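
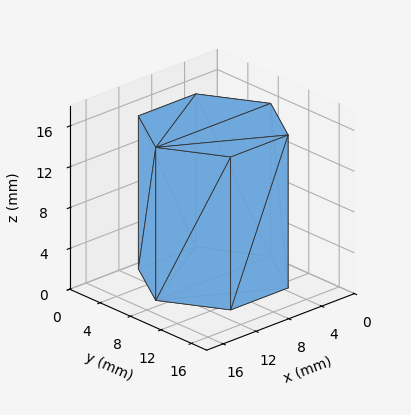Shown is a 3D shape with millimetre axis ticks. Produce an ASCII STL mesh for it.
Reading the render: the shape is a regular 6-sided prism (a cylinder approximated with 6 flat sides), circumscribed radius ≈ 7 mm, height ≈ 15 mm (dimensions read to the nearest mm from the axis ticks). For the STL, each face is triangulated and given an outward normal.

solid part
  facet normal 0.0000 0.0000 -1.0000
    outer loop
      vertex 3.50 13.06 0.00
      vertex 10.50 13.06 0.00
      vertex 14.00 7.00 0.00
    endloop
  endfacet
  facet normal 0.0000 0.0000 -1.0000
    outer loop
      vertex 0.00 7.00 0.00
      vertex 3.50 13.06 0.00
      vertex 14.00 7.00 0.00
    endloop
  endfacet
  facet normal 0.0000 0.0000 -1.0000
    outer loop
      vertex 3.50 0.94 0.00
      vertex 0.00 7.00 0.00
      vertex 14.00 7.00 0.00
    endloop
  endfacet
  facet normal 0.0000 0.0000 -1.0000
    outer loop
      vertex 10.50 0.94 0.00
      vertex 3.50 0.94 0.00
      vertex 14.00 7.00 0.00
    endloop
  endfacet
  facet normal 0.0000 0.0000 1.0000
    outer loop
      vertex 14.00 7.00 15.00
      vertex 10.50 13.06 15.00
      vertex 3.50 13.06 15.00
    endloop
  endfacet
  facet normal 0.0000 0.0000 1.0000
    outer loop
      vertex 14.00 7.00 15.00
      vertex 3.50 13.06 15.00
      vertex 0.00 7.00 15.00
    endloop
  endfacet
  facet normal 0.0000 0.0000 1.0000
    outer loop
      vertex 14.00 7.00 15.00
      vertex 0.00 7.00 15.00
      vertex 3.50 0.94 15.00
    endloop
  endfacet
  facet normal 0.0000 0.0000 1.0000
    outer loop
      vertex 14.00 7.00 15.00
      vertex 3.50 0.94 15.00
      vertex 10.50 0.94 15.00
    endloop
  endfacet
  facet normal 0.8659 0.5001 0.0000
    outer loop
      vertex 14.00 7.00 0.00
      vertex 10.50 13.06 0.00
      vertex 10.50 13.06 15.00
    endloop
  endfacet
  facet normal 0.8659 0.5001 0.0000
    outer loop
      vertex 14.00 7.00 0.00
      vertex 10.50 13.06 15.00
      vertex 14.00 7.00 15.00
    endloop
  endfacet
  facet normal 0.0000 1.0000 0.0000
    outer loop
      vertex 10.50 13.06 0.00
      vertex 3.50 13.06 0.00
      vertex 3.50 13.06 15.00
    endloop
  endfacet
  facet normal 0.0000 1.0000 0.0000
    outer loop
      vertex 10.50 13.06 0.00
      vertex 3.50 13.06 15.00
      vertex 10.50 13.06 15.00
    endloop
  endfacet
  facet normal -0.8659 0.5001 0.0000
    outer loop
      vertex 3.50 13.06 0.00
      vertex 0.00 7.00 0.00
      vertex 0.00 7.00 15.00
    endloop
  endfacet
  facet normal -0.8659 0.5001 0.0000
    outer loop
      vertex 3.50 13.06 0.00
      vertex 0.00 7.00 15.00
      vertex 3.50 13.06 15.00
    endloop
  endfacet
  facet normal -0.8659 -0.5001 0.0000
    outer loop
      vertex 0.00 7.00 0.00
      vertex 3.50 0.94 0.00
      vertex 3.50 0.94 15.00
    endloop
  endfacet
  facet normal -0.8659 -0.5001 0.0000
    outer loop
      vertex 0.00 7.00 0.00
      vertex 3.50 0.94 15.00
      vertex 0.00 7.00 15.00
    endloop
  endfacet
  facet normal 0.0000 -1.0000 0.0000
    outer loop
      vertex 3.50 0.94 0.00
      vertex 10.50 0.94 0.00
      vertex 10.50 0.94 15.00
    endloop
  endfacet
  facet normal 0.0000 -1.0000 0.0000
    outer loop
      vertex 3.50 0.94 0.00
      vertex 10.50 0.94 15.00
      vertex 3.50 0.94 15.00
    endloop
  endfacet
  facet normal 0.8659 -0.5001 0.0000
    outer loop
      vertex 10.50 0.94 0.00
      vertex 14.00 7.00 0.00
      vertex 14.00 7.00 15.00
    endloop
  endfacet
  facet normal 0.8659 -0.5001 0.0000
    outer loop
      vertex 10.50 0.94 0.00
      vertex 14.00 7.00 15.00
      vertex 10.50 0.94 15.00
    endloop
  endfacet
endsolid part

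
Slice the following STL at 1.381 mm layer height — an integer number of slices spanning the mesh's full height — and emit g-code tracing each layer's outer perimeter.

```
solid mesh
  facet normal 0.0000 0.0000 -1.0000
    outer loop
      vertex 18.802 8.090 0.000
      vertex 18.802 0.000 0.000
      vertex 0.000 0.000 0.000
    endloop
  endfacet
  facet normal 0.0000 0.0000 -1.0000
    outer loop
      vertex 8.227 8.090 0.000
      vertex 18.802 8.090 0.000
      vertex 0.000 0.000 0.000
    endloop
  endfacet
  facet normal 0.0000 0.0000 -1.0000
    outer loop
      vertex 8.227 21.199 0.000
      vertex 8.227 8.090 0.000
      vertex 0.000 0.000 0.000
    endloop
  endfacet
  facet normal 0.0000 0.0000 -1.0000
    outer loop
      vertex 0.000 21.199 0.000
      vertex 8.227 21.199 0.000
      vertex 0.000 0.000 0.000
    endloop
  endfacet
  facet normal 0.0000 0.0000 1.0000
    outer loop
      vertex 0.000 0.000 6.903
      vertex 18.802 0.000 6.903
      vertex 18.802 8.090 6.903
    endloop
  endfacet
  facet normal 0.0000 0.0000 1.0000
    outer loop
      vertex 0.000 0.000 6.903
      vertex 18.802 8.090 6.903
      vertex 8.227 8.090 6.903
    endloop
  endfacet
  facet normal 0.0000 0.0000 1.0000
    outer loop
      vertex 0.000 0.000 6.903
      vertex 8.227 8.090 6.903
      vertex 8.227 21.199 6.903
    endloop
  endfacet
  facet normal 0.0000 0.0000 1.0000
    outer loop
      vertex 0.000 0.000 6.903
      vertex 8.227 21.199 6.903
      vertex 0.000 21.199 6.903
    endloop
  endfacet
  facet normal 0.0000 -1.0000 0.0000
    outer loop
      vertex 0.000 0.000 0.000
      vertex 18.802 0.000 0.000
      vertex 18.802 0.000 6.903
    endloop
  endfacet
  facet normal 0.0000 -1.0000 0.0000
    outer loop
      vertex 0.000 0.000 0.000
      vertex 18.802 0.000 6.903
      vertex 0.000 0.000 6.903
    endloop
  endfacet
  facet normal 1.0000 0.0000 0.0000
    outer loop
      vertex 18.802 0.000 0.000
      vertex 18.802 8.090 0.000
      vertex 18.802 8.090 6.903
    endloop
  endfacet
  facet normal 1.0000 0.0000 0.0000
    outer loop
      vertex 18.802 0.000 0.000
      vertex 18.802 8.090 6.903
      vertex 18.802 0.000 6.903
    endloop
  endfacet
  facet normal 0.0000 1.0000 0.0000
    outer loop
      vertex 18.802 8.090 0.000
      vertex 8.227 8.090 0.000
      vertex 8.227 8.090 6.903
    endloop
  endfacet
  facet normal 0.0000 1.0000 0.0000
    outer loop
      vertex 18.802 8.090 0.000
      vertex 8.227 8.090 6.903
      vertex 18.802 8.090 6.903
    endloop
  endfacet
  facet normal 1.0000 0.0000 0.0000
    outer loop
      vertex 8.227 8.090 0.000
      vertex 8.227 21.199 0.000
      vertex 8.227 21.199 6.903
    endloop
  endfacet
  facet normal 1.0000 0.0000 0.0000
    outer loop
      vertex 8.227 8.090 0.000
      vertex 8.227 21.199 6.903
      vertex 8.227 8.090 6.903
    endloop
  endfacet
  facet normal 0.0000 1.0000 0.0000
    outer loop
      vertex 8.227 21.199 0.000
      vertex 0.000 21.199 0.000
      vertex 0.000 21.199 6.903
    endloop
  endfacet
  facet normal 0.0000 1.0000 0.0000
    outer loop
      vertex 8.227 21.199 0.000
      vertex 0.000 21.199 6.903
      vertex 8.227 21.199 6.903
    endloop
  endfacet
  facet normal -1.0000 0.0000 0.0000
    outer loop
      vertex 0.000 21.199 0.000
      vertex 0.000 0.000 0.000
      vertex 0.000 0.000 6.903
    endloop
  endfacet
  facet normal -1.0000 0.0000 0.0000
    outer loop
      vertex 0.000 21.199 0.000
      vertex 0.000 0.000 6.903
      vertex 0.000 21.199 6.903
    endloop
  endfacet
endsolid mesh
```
; perimeter-only toolpath
G21 ; units = mm
G90 ; absolute positioning
G28 ; home
; layer 1
G0 Z1.381
G0 X0.000 Y0.000
G1 X18.802 Y0.000
G1 X18.802 Y8.090
G1 X8.227 Y8.090
G1 X8.227 Y21.199
G1 X0.000 Y21.199
G1 X0.000 Y0.000
; layer 2
G0 Z2.761
G0 X0.000 Y0.000
G1 X18.802 Y0.000
G1 X18.802 Y8.090
G1 X8.227 Y8.090
G1 X8.227 Y21.199
G1 X0.000 Y21.199
G1 X0.000 Y0.000
; layer 3
G0 Z4.142
G0 X0.000 Y0.000
G1 X18.802 Y0.000
G1 X18.802 Y8.090
G1 X8.227 Y8.090
G1 X8.227 Y21.199
G1 X0.000 Y21.199
G1 X0.000 Y0.000
; layer 4
G0 Z5.522
G0 X0.000 Y0.000
G1 X18.802 Y0.000
G1 X18.802 Y8.090
G1 X8.227 Y8.090
G1 X8.227 Y21.199
G1 X0.000 Y21.199
G1 X0.000 Y0.000
; layer 5
G0 Z6.903
G0 X0.000 Y0.000
G1 X18.802 Y0.000
G1 X18.802 Y8.090
G1 X8.227 Y8.090
G1 X8.227 Y21.199
G1 X0.000 Y21.199
G1 X0.000 Y0.000
M2 ; end

The solid is an L-shaped prism: outer 18.8 × 21.2 mm, arm thicknesses ≈ 8.09 mm (horizontal) and 8.23 mm (vertical), extruded 6.9 mm in z. Slicing at Δz = 1.381 mm — 5 equal slices spanning the solid's height, so layer i sits at z = i·h/5 — gives 5 non-empty perimeters. Each is a 6-segment closed polygon; G0 lifts to the layer z and rapids to the start vertex, then G1 traces the edges.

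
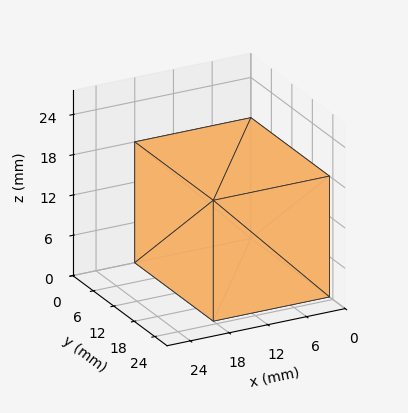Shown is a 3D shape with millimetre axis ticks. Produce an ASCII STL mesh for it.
Reading the render: the shape is a rectangular box, roughly 18 × 23 mm footprint and 18 mm tall (dimensions read to the nearest mm from the axis ticks). For the STL, each face is triangulated and given an outward normal.

solid part
  facet normal 0.0000 0.0000 -1.0000
    outer loop
      vertex 18.000 23.000 0.000
      vertex 18.000 0.000 0.000
      vertex 0.000 0.000 0.000
    endloop
  endfacet
  facet normal 0.0000 0.0000 -1.0000
    outer loop
      vertex 0.000 23.000 0.000
      vertex 18.000 23.000 0.000
      vertex 0.000 0.000 0.000
    endloop
  endfacet
  facet normal 0.0000 0.0000 1.0000
    outer loop
      vertex 0.000 0.000 18.000
      vertex 18.000 0.000 18.000
      vertex 18.000 23.000 18.000
    endloop
  endfacet
  facet normal 0.0000 0.0000 1.0000
    outer loop
      vertex 0.000 0.000 18.000
      vertex 18.000 23.000 18.000
      vertex 0.000 23.000 18.000
    endloop
  endfacet
  facet normal 0.0000 -1.0000 0.0000
    outer loop
      vertex 0.000 0.000 0.000
      vertex 18.000 0.000 0.000
      vertex 18.000 0.000 18.000
    endloop
  endfacet
  facet normal 0.0000 -1.0000 0.0000
    outer loop
      vertex 0.000 0.000 0.000
      vertex 18.000 0.000 18.000
      vertex 0.000 0.000 18.000
    endloop
  endfacet
  facet normal 0.0000 1.0000 0.0000
    outer loop
      vertex 18.000 23.000 18.000
      vertex 18.000 23.000 0.000
      vertex 0.000 23.000 0.000
    endloop
  endfacet
  facet normal 0.0000 1.0000 0.0000
    outer loop
      vertex 0.000 23.000 18.000
      vertex 18.000 23.000 18.000
      vertex 0.000 23.000 0.000
    endloop
  endfacet
  facet normal -1.0000 0.0000 0.0000
    outer loop
      vertex 0.000 23.000 18.000
      vertex 0.000 23.000 0.000
      vertex 0.000 0.000 0.000
    endloop
  endfacet
  facet normal -1.0000 0.0000 0.0000
    outer loop
      vertex 0.000 0.000 18.000
      vertex 0.000 23.000 18.000
      vertex 0.000 0.000 0.000
    endloop
  endfacet
  facet normal 1.0000 0.0000 0.0000
    outer loop
      vertex 18.000 0.000 0.000
      vertex 18.000 23.000 0.000
      vertex 18.000 23.000 18.000
    endloop
  endfacet
  facet normal 1.0000 0.0000 0.0000
    outer loop
      vertex 18.000 0.000 0.000
      vertex 18.000 23.000 18.000
      vertex 18.000 0.000 18.000
    endloop
  endfacet
endsolid part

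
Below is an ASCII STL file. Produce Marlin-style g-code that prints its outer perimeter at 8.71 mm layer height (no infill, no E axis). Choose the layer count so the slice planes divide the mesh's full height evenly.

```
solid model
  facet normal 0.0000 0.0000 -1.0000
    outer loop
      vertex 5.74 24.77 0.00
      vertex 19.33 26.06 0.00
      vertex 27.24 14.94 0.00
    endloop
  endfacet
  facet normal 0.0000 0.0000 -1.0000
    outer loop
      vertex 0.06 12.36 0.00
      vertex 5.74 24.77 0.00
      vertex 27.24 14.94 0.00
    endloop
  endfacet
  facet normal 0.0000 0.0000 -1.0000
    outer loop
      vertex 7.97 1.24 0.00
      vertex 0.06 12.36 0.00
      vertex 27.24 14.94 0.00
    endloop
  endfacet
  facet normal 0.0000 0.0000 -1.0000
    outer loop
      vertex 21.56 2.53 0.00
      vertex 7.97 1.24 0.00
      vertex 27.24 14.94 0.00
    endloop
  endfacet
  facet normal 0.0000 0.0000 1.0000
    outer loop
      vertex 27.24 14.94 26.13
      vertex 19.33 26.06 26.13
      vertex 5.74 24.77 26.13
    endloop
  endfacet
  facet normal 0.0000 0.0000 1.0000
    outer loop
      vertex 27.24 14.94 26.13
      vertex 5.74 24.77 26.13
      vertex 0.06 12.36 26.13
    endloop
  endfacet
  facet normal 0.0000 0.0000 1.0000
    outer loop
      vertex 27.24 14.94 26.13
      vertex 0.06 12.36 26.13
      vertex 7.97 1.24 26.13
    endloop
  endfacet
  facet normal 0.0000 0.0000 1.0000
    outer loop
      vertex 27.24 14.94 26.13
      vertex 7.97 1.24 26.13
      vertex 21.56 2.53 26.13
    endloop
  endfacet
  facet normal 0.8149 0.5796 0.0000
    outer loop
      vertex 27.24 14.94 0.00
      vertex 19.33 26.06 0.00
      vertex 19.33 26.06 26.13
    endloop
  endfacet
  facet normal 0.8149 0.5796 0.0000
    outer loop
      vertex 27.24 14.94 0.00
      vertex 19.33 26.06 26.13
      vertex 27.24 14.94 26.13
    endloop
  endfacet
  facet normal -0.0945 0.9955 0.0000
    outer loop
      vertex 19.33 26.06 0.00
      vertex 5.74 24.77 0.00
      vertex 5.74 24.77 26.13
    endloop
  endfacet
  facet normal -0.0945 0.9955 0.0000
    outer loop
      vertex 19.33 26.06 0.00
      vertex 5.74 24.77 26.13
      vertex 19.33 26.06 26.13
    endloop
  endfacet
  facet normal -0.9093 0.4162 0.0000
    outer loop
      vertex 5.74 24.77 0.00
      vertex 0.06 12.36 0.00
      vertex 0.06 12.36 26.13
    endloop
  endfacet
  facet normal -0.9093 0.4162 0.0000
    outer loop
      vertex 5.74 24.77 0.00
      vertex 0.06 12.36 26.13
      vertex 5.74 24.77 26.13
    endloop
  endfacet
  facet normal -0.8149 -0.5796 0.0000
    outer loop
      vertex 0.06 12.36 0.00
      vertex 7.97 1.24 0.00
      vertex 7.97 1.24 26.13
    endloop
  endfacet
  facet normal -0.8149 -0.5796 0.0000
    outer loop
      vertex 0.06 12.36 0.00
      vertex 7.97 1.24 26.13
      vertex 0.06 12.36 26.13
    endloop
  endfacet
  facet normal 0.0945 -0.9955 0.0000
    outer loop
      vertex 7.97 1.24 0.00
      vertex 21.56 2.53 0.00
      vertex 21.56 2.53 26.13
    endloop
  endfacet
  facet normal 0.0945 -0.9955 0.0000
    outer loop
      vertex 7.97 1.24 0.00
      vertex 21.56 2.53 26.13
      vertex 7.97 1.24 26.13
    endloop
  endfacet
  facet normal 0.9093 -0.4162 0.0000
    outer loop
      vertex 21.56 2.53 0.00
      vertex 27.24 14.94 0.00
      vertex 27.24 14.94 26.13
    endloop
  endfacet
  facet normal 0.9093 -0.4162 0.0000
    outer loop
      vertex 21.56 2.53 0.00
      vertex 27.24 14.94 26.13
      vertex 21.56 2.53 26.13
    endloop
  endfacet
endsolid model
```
; perimeter-only toolpath
G21 ; units = mm
G90 ; absolute positioning
G28 ; home
; layer 1
G0 Z8.71
G0 X27.24 Y14.94
G1 X19.33 Y26.06
G1 X5.74 Y24.77
G1 X0.06 Y12.36
G1 X7.97 Y1.24
G1 X21.56 Y2.53
G1 X27.24 Y14.94
; layer 2
G0 Z17.42
G0 X27.24 Y14.94
G1 X19.33 Y26.06
G1 X5.74 Y24.77
G1 X0.06 Y12.36
G1 X7.97 Y1.24
G1 X21.56 Y2.53
G1 X27.24 Y14.94
; layer 3
G0 Z26.13
G0 X27.24 Y14.94
G1 X19.33 Y26.06
G1 X5.74 Y24.77
G1 X0.06 Y12.36
G1 X7.97 Y1.24
G1 X21.56 Y2.53
G1 X27.24 Y14.94
M2 ; end

The solid is a regular 6-sided prism (a cylinder approximated with 6 flat sides), circumscribed radius ≈ 13.7 mm, height ≈ 26.1 mm. Slicing at Δz = 8.71 mm — 3 equal slices spanning the solid's height, so layer i sits at z = i·h/3 — gives 3 non-empty perimeters. Each is a 6-segment closed polygon; G0 lifts to the layer z and rapids to the start vertex, then G1 traces the edges.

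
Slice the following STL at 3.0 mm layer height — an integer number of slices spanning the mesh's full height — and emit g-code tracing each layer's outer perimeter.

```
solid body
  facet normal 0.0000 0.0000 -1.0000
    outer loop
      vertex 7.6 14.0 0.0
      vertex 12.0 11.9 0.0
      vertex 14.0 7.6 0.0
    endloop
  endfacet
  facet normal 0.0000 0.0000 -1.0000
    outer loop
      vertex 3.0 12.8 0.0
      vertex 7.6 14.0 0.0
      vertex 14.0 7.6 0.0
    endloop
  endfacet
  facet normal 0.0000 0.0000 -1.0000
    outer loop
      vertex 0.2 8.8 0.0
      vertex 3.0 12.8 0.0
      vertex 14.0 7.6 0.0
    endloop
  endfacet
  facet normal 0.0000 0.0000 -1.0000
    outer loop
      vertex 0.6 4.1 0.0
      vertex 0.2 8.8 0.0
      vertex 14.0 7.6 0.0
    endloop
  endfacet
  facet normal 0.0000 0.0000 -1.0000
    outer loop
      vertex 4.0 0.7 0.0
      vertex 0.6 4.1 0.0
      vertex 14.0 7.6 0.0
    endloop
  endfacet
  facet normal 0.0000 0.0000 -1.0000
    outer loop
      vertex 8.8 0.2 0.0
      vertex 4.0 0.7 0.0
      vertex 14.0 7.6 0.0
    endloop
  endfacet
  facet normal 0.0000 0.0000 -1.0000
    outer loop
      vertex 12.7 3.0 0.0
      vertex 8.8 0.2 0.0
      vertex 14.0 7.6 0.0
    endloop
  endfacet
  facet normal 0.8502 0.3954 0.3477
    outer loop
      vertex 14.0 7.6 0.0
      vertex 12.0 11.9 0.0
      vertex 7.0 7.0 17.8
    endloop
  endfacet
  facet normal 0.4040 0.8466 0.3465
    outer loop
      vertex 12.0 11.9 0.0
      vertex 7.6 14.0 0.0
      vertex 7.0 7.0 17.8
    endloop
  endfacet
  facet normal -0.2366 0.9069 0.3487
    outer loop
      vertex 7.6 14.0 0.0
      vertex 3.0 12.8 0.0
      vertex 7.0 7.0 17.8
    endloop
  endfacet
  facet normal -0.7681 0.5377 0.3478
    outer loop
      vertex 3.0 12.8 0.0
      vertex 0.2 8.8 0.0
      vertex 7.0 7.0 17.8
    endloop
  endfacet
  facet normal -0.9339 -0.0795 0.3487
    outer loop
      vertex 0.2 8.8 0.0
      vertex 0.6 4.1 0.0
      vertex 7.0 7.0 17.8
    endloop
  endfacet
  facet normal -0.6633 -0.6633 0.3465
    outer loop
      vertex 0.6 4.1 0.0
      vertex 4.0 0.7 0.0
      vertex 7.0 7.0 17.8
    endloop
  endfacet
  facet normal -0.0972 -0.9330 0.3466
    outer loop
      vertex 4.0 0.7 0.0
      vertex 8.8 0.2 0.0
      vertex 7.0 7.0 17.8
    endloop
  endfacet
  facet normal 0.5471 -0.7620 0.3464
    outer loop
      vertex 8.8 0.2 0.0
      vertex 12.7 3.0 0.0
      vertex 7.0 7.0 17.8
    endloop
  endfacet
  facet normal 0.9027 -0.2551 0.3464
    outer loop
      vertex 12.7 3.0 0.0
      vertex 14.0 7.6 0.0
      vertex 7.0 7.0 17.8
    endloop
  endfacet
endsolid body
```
; perimeter-only toolpath
G21 ; units = mm
G90 ; absolute positioning
G28 ; home
; layer 1
G0 Z3.0
G0 X12.8 Y7.5
G1 X11.2 Y11.1
G1 X7.5 Y12.8
G1 X3.7 Y11.8
G1 X1.3 Y8.5
G1 X1.7 Y4.6
G1 X4.5 Y1.8
G1 X8.5 Y1.3
G1 X11.8 Y3.7
G1 X12.8 Y7.5
; layer 2
G0 Z5.9
G0 X11.7 Y7.4
G1 X10.3 Y10.3
G1 X7.4 Y11.7
G1 X4.3 Y10.9
G1 X2.5 Y8.2
G1 X2.7 Y5.1
G1 X5.0 Y2.8
G1 X8.2 Y2.5
G1 X10.8 Y4.3
G1 X11.7 Y7.4
; layer 3
G0 Z8.9
G0 X10.5 Y7.3
G1 X9.5 Y9.4
G1 X7.3 Y10.5
G1 X5.0 Y9.9
G1 X3.6 Y7.9
G1 X3.8 Y5.5
G1 X5.5 Y3.9
G1 X7.9 Y3.6
G1 X9.8 Y5.0
G1 X10.5 Y7.3
; layer 4
G0 Z11.9
G0 X9.3 Y7.2
G1 X8.7 Y8.6
G1 X7.2 Y9.3
G1 X5.7 Y8.9
G1 X4.7 Y7.6
G1 X4.9 Y6.0
G1 X6.0 Y4.9
G1 X7.6 Y4.7
G1 X8.9 Y5.7
G1 X9.3 Y7.2
; layer 5
G0 Z14.8
G0 X8.2 Y7.1
G1 X7.8 Y7.8
G1 X7.1 Y8.2
G1 X6.3 Y8.0
G1 X5.9 Y7.3
G1 X5.9 Y6.5
G1 X6.5 Y6.0
G1 X7.3 Y5.9
G1 X8.0 Y6.3
G1 X8.2 Y7.1
M2 ; end

The solid is a regular 9-sided pyramid, base circumscribed radius ≈ 7 mm, apex at z ≈ 17.8 mm. Slicing at Δz = 3.0 mm — 6 equal slices spanning the solid's height, so layer i sits at z = i·h/6 — gives 5 non-empty perimeters. Each is a 9-segment closed polygon; G0 lifts to the layer z and rapids to the start vertex, then G1 traces the edges. The cross-section shrinks linearly with z (the slice at the apex is degenerate and omitted).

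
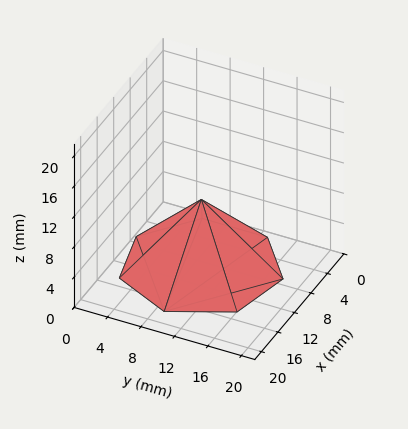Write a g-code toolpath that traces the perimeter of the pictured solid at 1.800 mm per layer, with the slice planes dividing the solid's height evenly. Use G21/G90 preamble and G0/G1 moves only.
Reading the render: the shape is a regular 7-sided pyramid, base circumscribed radius ≈ 9 mm, apex at z ≈ 9 mm (dimensions read to the nearest mm from the axis ticks). For the g-code, the solid's height is divided into equal slices at the stated Δz and each level perimeter traced with G1 moves after a G0 lift.

; perimeter-only toolpath
G21 ; units = mm
G90 ; absolute positioning
G28 ; home
; layer 1
G0 Z1.800
G0 X16.200 Y9.000
G1 X13.489 Y14.629
G1 X7.398 Y16.019
G1 X2.513 Y12.124
G1 X2.513 Y5.876
G1 X7.398 Y1.981
G1 X13.489 Y3.371
G1 X16.200 Y9.000
; layer 2
G0 Z3.600
G0 X14.400 Y9.000
G1 X12.367 Y13.222
G1 X7.798 Y14.264
G1 X4.135 Y11.343
G1 X4.135 Y6.657
G1 X7.798 Y3.736
G1 X12.367 Y4.778
G1 X14.400 Y9.000
; layer 3
G0 Z5.400
G0 X12.600 Y9.000
G1 X11.244 Y11.814
G1 X8.199 Y12.510
G1 X5.756 Y10.562
G1 X5.756 Y7.438
G1 X8.199 Y5.490
G1 X11.244 Y6.186
G1 X12.600 Y9.000
; layer 4
G0 Z7.200
G0 X10.800 Y9.000
G1 X10.122 Y10.407
G1 X8.599 Y10.755
G1 X7.378 Y9.781
G1 X7.378 Y8.219
G1 X8.599 Y7.245
G1 X10.122 Y7.593
G1 X10.800 Y9.000
M2 ; end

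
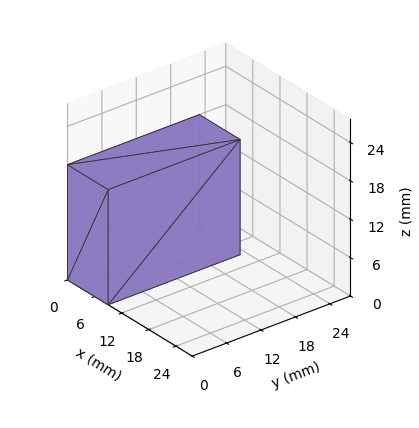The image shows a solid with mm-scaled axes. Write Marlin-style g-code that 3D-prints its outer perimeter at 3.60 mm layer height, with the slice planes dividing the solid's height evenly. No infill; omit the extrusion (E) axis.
Reading the render: the shape is a rectangular box, roughly 9 × 23 mm footprint and 18 mm tall (dimensions read to the nearest mm from the axis ticks). For the g-code, the solid's height is divided into equal slices at the stated Δz and each level perimeter traced with G1 moves after a G0 lift.

; perimeter-only toolpath
G21 ; units = mm
G90 ; absolute positioning
G28 ; home
; layer 1
G0 Z3.60
G0 X0.00 Y0.00
G1 X9.00 Y0.00
G1 X9.00 Y23.00
G1 X0.00 Y23.00
G1 X0.00 Y0.00
; layer 2
G0 Z7.20
G0 X0.00 Y0.00
G1 X9.00 Y0.00
G1 X9.00 Y23.00
G1 X0.00 Y23.00
G1 X0.00 Y0.00
; layer 3
G0 Z10.80
G0 X0.00 Y0.00
G1 X9.00 Y0.00
G1 X9.00 Y23.00
G1 X0.00 Y23.00
G1 X0.00 Y0.00
; layer 4
G0 Z14.40
G0 X0.00 Y0.00
G1 X9.00 Y0.00
G1 X9.00 Y23.00
G1 X0.00 Y23.00
G1 X0.00 Y0.00
; layer 5
G0 Z18.00
G0 X0.00 Y0.00
G1 X9.00 Y0.00
G1 X9.00 Y23.00
G1 X0.00 Y23.00
G1 X0.00 Y0.00
M2 ; end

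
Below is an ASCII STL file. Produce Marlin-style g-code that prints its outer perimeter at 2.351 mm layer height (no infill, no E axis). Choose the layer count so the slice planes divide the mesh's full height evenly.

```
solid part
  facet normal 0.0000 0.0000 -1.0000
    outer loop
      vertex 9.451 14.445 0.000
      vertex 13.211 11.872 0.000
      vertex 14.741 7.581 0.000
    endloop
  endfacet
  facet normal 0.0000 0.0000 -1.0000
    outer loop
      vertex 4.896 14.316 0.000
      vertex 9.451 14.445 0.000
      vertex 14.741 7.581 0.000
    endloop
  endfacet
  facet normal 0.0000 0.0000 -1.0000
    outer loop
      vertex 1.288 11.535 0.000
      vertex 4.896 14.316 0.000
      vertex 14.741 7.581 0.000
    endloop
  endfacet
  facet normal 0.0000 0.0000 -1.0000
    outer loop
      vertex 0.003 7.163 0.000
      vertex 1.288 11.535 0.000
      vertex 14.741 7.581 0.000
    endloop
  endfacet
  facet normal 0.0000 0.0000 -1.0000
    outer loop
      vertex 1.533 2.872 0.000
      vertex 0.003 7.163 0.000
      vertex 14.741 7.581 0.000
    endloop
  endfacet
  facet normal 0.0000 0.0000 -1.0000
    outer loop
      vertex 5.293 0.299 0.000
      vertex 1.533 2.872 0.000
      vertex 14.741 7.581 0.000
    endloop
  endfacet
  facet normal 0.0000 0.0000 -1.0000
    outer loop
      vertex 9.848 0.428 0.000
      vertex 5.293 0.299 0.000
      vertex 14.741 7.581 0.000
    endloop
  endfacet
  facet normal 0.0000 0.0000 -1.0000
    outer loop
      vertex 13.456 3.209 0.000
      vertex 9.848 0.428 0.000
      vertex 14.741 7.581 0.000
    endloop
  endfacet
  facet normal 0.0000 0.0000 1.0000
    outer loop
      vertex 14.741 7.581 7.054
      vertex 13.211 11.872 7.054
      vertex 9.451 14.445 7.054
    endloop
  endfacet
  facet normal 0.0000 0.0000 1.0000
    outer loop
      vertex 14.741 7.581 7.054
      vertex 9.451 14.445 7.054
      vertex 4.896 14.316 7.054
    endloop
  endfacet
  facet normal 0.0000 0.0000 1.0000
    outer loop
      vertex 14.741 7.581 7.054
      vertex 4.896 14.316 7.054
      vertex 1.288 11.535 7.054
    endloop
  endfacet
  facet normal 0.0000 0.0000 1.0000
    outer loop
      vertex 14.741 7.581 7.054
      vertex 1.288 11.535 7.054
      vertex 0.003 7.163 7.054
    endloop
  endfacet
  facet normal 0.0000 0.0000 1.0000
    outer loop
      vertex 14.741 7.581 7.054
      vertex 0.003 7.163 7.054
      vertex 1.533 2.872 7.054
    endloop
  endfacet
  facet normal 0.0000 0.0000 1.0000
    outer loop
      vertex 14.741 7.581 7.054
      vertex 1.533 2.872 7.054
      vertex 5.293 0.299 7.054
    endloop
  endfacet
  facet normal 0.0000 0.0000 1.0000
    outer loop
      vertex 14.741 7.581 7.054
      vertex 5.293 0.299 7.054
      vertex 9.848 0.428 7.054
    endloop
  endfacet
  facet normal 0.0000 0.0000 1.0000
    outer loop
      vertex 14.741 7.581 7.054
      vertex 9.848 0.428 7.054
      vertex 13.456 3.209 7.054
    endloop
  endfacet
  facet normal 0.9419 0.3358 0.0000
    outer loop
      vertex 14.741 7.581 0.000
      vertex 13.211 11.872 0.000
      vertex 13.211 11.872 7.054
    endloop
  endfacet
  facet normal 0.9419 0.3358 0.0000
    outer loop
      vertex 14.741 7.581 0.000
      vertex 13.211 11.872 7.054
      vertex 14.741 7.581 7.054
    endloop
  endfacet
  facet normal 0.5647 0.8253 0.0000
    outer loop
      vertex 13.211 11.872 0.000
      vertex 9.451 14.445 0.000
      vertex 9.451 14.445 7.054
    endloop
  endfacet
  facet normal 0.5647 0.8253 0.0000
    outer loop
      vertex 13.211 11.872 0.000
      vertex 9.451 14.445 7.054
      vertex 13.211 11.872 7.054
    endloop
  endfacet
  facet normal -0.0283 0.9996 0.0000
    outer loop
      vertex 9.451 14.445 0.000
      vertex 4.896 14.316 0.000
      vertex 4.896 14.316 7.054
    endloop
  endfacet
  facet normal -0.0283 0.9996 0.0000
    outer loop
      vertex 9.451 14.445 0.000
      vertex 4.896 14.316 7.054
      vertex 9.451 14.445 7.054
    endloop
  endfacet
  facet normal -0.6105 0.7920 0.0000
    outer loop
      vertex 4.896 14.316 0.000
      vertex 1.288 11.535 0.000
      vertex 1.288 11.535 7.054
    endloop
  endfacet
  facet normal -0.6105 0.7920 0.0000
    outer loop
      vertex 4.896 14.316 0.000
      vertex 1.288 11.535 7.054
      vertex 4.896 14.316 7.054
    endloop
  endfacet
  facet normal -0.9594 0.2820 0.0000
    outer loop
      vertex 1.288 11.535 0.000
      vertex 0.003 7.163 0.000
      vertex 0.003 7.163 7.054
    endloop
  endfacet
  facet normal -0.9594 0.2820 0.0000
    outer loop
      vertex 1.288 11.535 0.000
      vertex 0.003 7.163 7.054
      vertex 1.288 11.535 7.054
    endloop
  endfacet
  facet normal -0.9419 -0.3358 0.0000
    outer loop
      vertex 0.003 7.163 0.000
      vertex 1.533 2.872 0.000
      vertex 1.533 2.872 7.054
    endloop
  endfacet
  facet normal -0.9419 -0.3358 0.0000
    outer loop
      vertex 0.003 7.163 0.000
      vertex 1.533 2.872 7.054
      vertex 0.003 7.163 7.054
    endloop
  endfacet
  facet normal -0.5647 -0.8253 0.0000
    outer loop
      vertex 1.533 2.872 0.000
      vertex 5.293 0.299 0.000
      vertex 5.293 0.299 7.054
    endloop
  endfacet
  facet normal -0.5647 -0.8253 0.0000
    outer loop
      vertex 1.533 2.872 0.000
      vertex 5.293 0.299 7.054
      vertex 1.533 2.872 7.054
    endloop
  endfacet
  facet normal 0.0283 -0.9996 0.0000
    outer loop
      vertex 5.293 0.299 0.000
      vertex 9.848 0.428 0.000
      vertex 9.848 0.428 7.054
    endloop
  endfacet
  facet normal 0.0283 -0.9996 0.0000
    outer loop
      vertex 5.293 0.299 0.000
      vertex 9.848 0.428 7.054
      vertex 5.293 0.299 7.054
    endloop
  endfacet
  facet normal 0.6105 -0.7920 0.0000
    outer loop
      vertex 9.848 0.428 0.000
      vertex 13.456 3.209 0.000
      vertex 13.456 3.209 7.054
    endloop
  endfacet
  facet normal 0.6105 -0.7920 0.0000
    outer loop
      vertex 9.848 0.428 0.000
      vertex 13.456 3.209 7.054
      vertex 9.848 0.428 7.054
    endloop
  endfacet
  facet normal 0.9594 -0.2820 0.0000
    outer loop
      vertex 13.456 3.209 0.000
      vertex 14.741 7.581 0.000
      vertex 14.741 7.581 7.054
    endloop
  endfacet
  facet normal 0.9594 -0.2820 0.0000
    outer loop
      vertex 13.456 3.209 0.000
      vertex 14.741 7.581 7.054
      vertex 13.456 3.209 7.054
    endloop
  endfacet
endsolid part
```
; perimeter-only toolpath
G21 ; units = mm
G90 ; absolute positioning
G28 ; home
; layer 1
G0 Z2.351
G0 X14.741 Y7.581
G1 X13.211 Y11.872
G1 X9.451 Y14.445
G1 X4.896 Y14.316
G1 X1.288 Y11.535
G1 X0.003 Y7.163
G1 X1.533 Y2.872
G1 X5.293 Y0.299
G1 X9.848 Y0.428
G1 X13.456 Y3.209
G1 X14.741 Y7.581
; layer 2
G0 Z4.703
G0 X14.741 Y7.581
G1 X13.211 Y11.872
G1 X9.451 Y14.445
G1 X4.896 Y14.316
G1 X1.288 Y11.535
G1 X0.003 Y7.163
G1 X1.533 Y2.872
G1 X5.293 Y0.299
G1 X9.848 Y0.428
G1 X13.456 Y3.209
G1 X14.741 Y7.581
; layer 3
G0 Z7.054
G0 X14.741 Y7.581
G1 X13.211 Y11.872
G1 X9.451 Y14.445
G1 X4.896 Y14.316
G1 X1.288 Y11.535
G1 X0.003 Y7.163
G1 X1.533 Y2.872
G1 X5.293 Y0.299
G1 X9.848 Y0.428
G1 X13.456 Y3.209
G1 X14.741 Y7.581
M2 ; end

The solid is a regular 10-sided prism (a cylinder approximated with 10 flat sides), circumscribed radius ≈ 7.37 mm, height ≈ 7.05 mm. Slicing at Δz = 2.351 mm — 3 equal slices spanning the solid's height, so layer i sits at z = i·h/3 — gives 3 non-empty perimeters. Each is a 10-segment closed polygon; G0 lifts to the layer z and rapids to the start vertex, then G1 traces the edges.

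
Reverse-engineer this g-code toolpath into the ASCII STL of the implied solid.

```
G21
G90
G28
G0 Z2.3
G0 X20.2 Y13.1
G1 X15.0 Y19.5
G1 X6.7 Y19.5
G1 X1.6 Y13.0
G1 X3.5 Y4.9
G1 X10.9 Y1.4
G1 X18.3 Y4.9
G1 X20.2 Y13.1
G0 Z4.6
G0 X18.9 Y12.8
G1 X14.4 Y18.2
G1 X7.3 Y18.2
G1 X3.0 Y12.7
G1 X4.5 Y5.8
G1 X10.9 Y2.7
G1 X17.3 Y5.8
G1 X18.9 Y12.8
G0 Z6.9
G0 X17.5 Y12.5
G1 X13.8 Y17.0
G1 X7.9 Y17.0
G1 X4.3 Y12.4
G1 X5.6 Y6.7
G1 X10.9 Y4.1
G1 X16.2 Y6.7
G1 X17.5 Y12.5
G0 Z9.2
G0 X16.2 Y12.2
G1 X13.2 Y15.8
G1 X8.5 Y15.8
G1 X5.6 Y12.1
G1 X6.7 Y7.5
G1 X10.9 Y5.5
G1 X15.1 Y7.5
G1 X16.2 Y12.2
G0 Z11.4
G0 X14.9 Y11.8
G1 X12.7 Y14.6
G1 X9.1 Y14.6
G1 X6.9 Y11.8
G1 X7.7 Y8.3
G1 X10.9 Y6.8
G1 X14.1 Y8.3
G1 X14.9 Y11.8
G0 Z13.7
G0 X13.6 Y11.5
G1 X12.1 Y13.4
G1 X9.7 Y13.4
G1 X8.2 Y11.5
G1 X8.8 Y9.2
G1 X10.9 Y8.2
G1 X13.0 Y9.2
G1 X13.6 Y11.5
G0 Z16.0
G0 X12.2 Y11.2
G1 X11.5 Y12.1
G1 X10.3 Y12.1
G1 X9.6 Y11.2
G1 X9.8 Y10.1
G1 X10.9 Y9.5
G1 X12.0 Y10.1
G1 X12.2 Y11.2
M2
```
solid part
  facet normal 0.0000 0.0000 -1.0000
    outer loop
      vertex 6.1 20.7 0.0
      vertex 15.6 20.7 0.0
      vertex 21.5 13.4 0.0
    endloop
  endfacet
  facet normal 0.0000 0.0000 -1.0000
    outer loop
      vertex 0.3 13.3 0.0
      vertex 6.1 20.7 0.0
      vertex 21.5 13.4 0.0
    endloop
  endfacet
  facet normal 0.0000 0.0000 -1.0000
    outer loop
      vertex 2.4 4.1 0.0
      vertex 0.3 13.3 0.0
      vertex 21.5 13.4 0.0
    endloop
  endfacet
  facet normal 0.0000 0.0000 -1.0000
    outer loop
      vertex 10.9 0.0 0.0
      vertex 2.4 4.1 0.0
      vertex 21.5 13.4 0.0
    endloop
  endfacet
  facet normal 0.0000 0.0000 -1.0000
    outer loop
      vertex 19.4 4.1 0.0
      vertex 10.9 0.0 0.0
      vertex 21.5 13.4 0.0
    endloop
  endfacet
  facet normal 0.6854 0.5539 0.4727
    outer loop
      vertex 21.5 13.4 0.0
      vertex 15.6 20.7 0.0
      vertex 10.9 10.9 18.3
    endloop
  endfacet
  facet normal 0.0000 0.8816 0.4721
    outer loop
      vertex 15.6 20.7 0.0
      vertex 6.1 20.7 0.0
      vertex 10.9 10.9 18.3
    endloop
  endfacet
  facet normal -0.6935 0.5435 0.4730
    outer loop
      vertex 6.1 20.7 0.0
      vertex 0.3 13.3 0.0
      vertex 10.9 10.9 18.3
    endloop
  endfacet
  facet normal -0.8594 -0.1962 0.4721
    outer loop
      vertex 0.3 13.3 0.0
      vertex 2.4 4.1 0.0
      vertex 10.9 10.9 18.3
    endloop
  endfacet
  facet normal -0.3828 -0.7937 0.4727
    outer loop
      vertex 2.4 4.1 0.0
      vertex 10.9 0.0 0.0
      vertex 10.9 10.9 18.3
    endloop
  endfacet
  facet normal 0.3828 -0.7937 0.4727
    outer loop
      vertex 10.9 0.0 0.0
      vertex 19.4 4.1 0.0
      vertex 10.9 10.9 18.3
    endloop
  endfacet
  facet normal 0.8601 -0.1942 0.4717
    outer loop
      vertex 19.4 4.1 0.0
      vertex 21.5 13.4 0.0
      vertex 10.9 10.9 18.3
    endloop
  endfacet
endsolid part

The G0 Z moves step by Δz≈2.3 mm. The G1 loops shrink linearly with z, so the solid tapers from its base footprint up to z≈18.3. Closing with a flat bottom cap and the tapered top and triangulating gives 12 facets — a regular 7-sided pyramid, base circumscribed radius ≈ 10.9 mm, apex at z ≈ 18.3 mm.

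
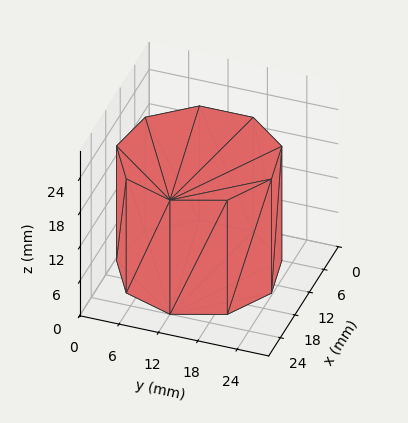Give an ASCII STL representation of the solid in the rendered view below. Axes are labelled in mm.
Reading the render: the shape is a regular 9-sided prism (a cylinder approximated with 9 flat sides), circumscribed radius ≈ 12 mm, height ≈ 20 mm (dimensions read to the nearest mm from the axis ticks). For the STL, each face is triangulated and given an outward normal.

solid part
  facet normal 0.0000 0.0000 -1.0000
    outer loop
      vertex 14.1 23.8 0.0
      vertex 21.2 19.7 0.0
      vertex 24.0 12.0 0.0
    endloop
  endfacet
  facet normal 0.0000 0.0000 -1.0000
    outer loop
      vertex 6.0 22.4 0.0
      vertex 14.1 23.8 0.0
      vertex 24.0 12.0 0.0
    endloop
  endfacet
  facet normal 0.0000 0.0000 -1.0000
    outer loop
      vertex 0.7 16.1 0.0
      vertex 6.0 22.4 0.0
      vertex 24.0 12.0 0.0
    endloop
  endfacet
  facet normal 0.0000 0.0000 -1.0000
    outer loop
      vertex 0.7 7.9 0.0
      vertex 0.7 16.1 0.0
      vertex 24.0 12.0 0.0
    endloop
  endfacet
  facet normal 0.0000 0.0000 -1.0000
    outer loop
      vertex 6.0 1.6 0.0
      vertex 0.7 7.9 0.0
      vertex 24.0 12.0 0.0
    endloop
  endfacet
  facet normal 0.0000 0.0000 -1.0000
    outer loop
      vertex 14.1 0.2 0.0
      vertex 6.0 1.6 0.0
      vertex 24.0 12.0 0.0
    endloop
  endfacet
  facet normal 0.0000 0.0000 -1.0000
    outer loop
      vertex 21.2 4.3 0.0
      vertex 14.1 0.2 0.0
      vertex 24.0 12.0 0.0
    endloop
  endfacet
  facet normal 0.0000 0.0000 1.0000
    outer loop
      vertex 24.0 12.0 20.0
      vertex 21.2 19.7 20.0
      vertex 14.1 23.8 20.0
    endloop
  endfacet
  facet normal 0.0000 0.0000 1.0000
    outer loop
      vertex 24.0 12.0 20.0
      vertex 14.1 23.8 20.0
      vertex 6.0 22.4 20.0
    endloop
  endfacet
  facet normal 0.0000 0.0000 1.0000
    outer loop
      vertex 24.0 12.0 20.0
      vertex 6.0 22.4 20.0
      vertex 0.7 16.1 20.0
    endloop
  endfacet
  facet normal 0.0000 0.0000 1.0000
    outer loop
      vertex 24.0 12.0 20.0
      vertex 0.7 16.1 20.0
      vertex 0.7 7.9 20.0
    endloop
  endfacet
  facet normal 0.0000 0.0000 1.0000
    outer loop
      vertex 24.0 12.0 20.0
      vertex 0.7 7.9 20.0
      vertex 6.0 1.6 20.0
    endloop
  endfacet
  facet normal 0.0000 0.0000 1.0000
    outer loop
      vertex 24.0 12.0 20.0
      vertex 6.0 1.6 20.0
      vertex 14.1 0.2 20.0
    endloop
  endfacet
  facet normal 0.0000 0.0000 1.0000
    outer loop
      vertex 24.0 12.0 20.0
      vertex 14.1 0.2 20.0
      vertex 21.2 4.3 20.0
    endloop
  endfacet
  facet normal 0.9398 0.3417 0.0000
    outer loop
      vertex 24.0 12.0 0.0
      vertex 21.2 19.7 0.0
      vertex 21.2 19.7 20.0
    endloop
  endfacet
  facet normal 0.9398 0.3417 0.0000
    outer loop
      vertex 24.0 12.0 0.0
      vertex 21.2 19.7 20.0
      vertex 24.0 12.0 20.0
    endloop
  endfacet
  facet normal 0.5001 0.8660 0.0000
    outer loop
      vertex 21.2 19.7 0.0
      vertex 14.1 23.8 0.0
      vertex 14.1 23.8 20.0
    endloop
  endfacet
  facet normal 0.5001 0.8660 0.0000
    outer loop
      vertex 21.2 19.7 0.0
      vertex 14.1 23.8 20.0
      vertex 21.2 19.7 20.0
    endloop
  endfacet
  facet normal -0.1703 0.9854 0.0000
    outer loop
      vertex 14.1 23.8 0.0
      vertex 6.0 22.4 0.0
      vertex 6.0 22.4 20.0
    endloop
  endfacet
  facet normal -0.1703 0.9854 0.0000
    outer loop
      vertex 14.1 23.8 0.0
      vertex 6.0 22.4 20.0
      vertex 14.1 23.8 20.0
    endloop
  endfacet
  facet normal -0.7652 0.6438 0.0000
    outer loop
      vertex 6.0 22.4 0.0
      vertex 0.7 16.1 0.0
      vertex 0.7 16.1 20.0
    endloop
  endfacet
  facet normal -0.7652 0.6438 0.0000
    outer loop
      vertex 6.0 22.4 0.0
      vertex 0.7 16.1 20.0
      vertex 6.0 22.4 20.0
    endloop
  endfacet
  facet normal -1.0000 0.0000 0.0000
    outer loop
      vertex 0.7 16.1 0.0
      vertex 0.7 7.9 0.0
      vertex 0.7 7.9 20.0
    endloop
  endfacet
  facet normal -1.0000 0.0000 0.0000
    outer loop
      vertex 0.7 16.1 0.0
      vertex 0.7 7.9 20.0
      vertex 0.7 16.1 20.0
    endloop
  endfacet
  facet normal -0.7652 -0.6438 0.0000
    outer loop
      vertex 0.7 7.9 0.0
      vertex 6.0 1.6 0.0
      vertex 6.0 1.6 20.0
    endloop
  endfacet
  facet normal -0.7652 -0.6438 0.0000
    outer loop
      vertex 0.7 7.9 0.0
      vertex 6.0 1.6 20.0
      vertex 0.7 7.9 20.0
    endloop
  endfacet
  facet normal -0.1703 -0.9854 0.0000
    outer loop
      vertex 6.0 1.6 0.0
      vertex 14.1 0.2 0.0
      vertex 14.1 0.2 20.0
    endloop
  endfacet
  facet normal -0.1703 -0.9854 0.0000
    outer loop
      vertex 6.0 1.6 0.0
      vertex 14.1 0.2 20.0
      vertex 6.0 1.6 20.0
    endloop
  endfacet
  facet normal 0.5001 -0.8660 0.0000
    outer loop
      vertex 14.1 0.2 0.0
      vertex 21.2 4.3 0.0
      vertex 21.2 4.3 20.0
    endloop
  endfacet
  facet normal 0.5001 -0.8660 0.0000
    outer loop
      vertex 14.1 0.2 0.0
      vertex 21.2 4.3 20.0
      vertex 14.1 0.2 20.0
    endloop
  endfacet
  facet normal 0.9398 -0.3417 0.0000
    outer loop
      vertex 21.2 4.3 0.0
      vertex 24.0 12.0 0.0
      vertex 24.0 12.0 20.0
    endloop
  endfacet
  facet normal 0.9398 -0.3417 0.0000
    outer loop
      vertex 21.2 4.3 0.0
      vertex 24.0 12.0 20.0
      vertex 21.2 4.3 20.0
    endloop
  endfacet
endsolid part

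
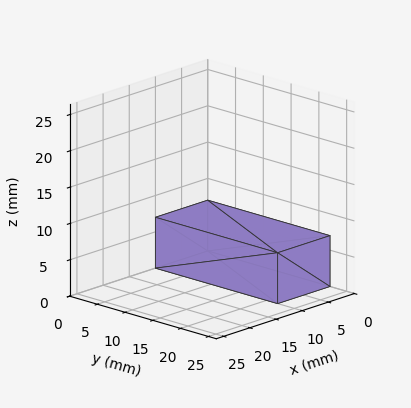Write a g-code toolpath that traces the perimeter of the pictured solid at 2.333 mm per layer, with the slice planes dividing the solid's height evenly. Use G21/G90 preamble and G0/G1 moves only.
Reading the render: the shape is a rectangular box, roughly 10 × 22 mm footprint and 7 mm tall (dimensions read to the nearest mm from the axis ticks). For the g-code, the solid's height is divided into equal slices at the stated Δz and each level perimeter traced with G1 moves after a G0 lift.

; perimeter-only toolpath
G21 ; units = mm
G90 ; absolute positioning
G28 ; home
; layer 1
G0 Z2.333
G0 X0.000 Y0.000
G1 X10.000 Y0.000
G1 X10.000 Y22.000
G1 X0.000 Y22.000
G1 X0.000 Y0.000
; layer 2
G0 Z4.667
G0 X0.000 Y0.000
G1 X10.000 Y0.000
G1 X10.000 Y22.000
G1 X0.000 Y22.000
G1 X0.000 Y0.000
; layer 3
G0 Z7.000
G0 X0.000 Y0.000
G1 X10.000 Y0.000
G1 X10.000 Y22.000
G1 X0.000 Y22.000
G1 X0.000 Y0.000
M2 ; end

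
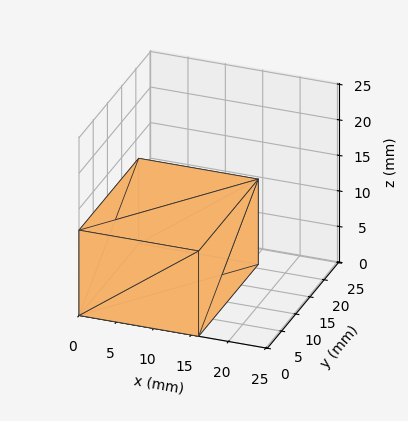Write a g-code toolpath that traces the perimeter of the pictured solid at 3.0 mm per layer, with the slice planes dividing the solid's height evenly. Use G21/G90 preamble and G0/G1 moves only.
Reading the render: the shape is a rectangular box, roughly 16 × 21 mm footprint and 12 mm tall (dimensions read to the nearest mm from the axis ticks). For the g-code, the solid's height is divided into equal slices at the stated Δz and each level perimeter traced with G1 moves after a G0 lift.

; perimeter-only toolpath
G21 ; units = mm
G90 ; absolute positioning
G28 ; home
; layer 1
G0 Z3.0
G0 X0.0 Y0.0
G1 X16.0 Y0.0
G1 X16.0 Y21.0
G1 X0.0 Y21.0
G1 X0.0 Y0.0
; layer 2
G0 Z6.0
G0 X0.0 Y0.0
G1 X16.0 Y0.0
G1 X16.0 Y21.0
G1 X0.0 Y21.0
G1 X0.0 Y0.0
; layer 3
G0 Z9.0
G0 X0.0 Y0.0
G1 X16.0 Y0.0
G1 X16.0 Y21.0
G1 X0.0 Y21.0
G1 X0.0 Y0.0
; layer 4
G0 Z12.0
G0 X0.0 Y0.0
G1 X16.0 Y0.0
G1 X16.0 Y21.0
G1 X0.0 Y21.0
G1 X0.0 Y0.0
M2 ; end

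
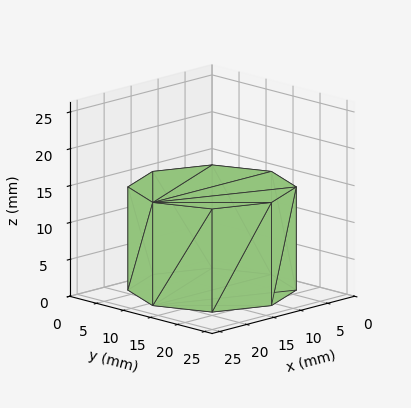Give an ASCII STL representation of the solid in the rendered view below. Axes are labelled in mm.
Reading the render: the shape is a regular 8-sided prism (a cylinder approximated with 8 flat sides), circumscribed radius ≈ 11 mm, height ≈ 14 mm (dimensions read to the nearest mm from the axis ticks). For the STL, each face is triangulated and given an outward normal.

solid part
  facet normal 0.0000 0.0000 -1.0000
    outer loop
      vertex 11.0 22.0 0.0
      vertex 18.8 18.8 0.0
      vertex 22.0 11.0 0.0
    endloop
  endfacet
  facet normal 0.0000 0.0000 -1.0000
    outer loop
      vertex 3.2 18.8 0.0
      vertex 11.0 22.0 0.0
      vertex 22.0 11.0 0.0
    endloop
  endfacet
  facet normal 0.0000 0.0000 -1.0000
    outer loop
      vertex 0.0 11.0 0.0
      vertex 3.2 18.8 0.0
      vertex 22.0 11.0 0.0
    endloop
  endfacet
  facet normal 0.0000 0.0000 -1.0000
    outer loop
      vertex 3.2 3.2 0.0
      vertex 0.0 11.0 0.0
      vertex 22.0 11.0 0.0
    endloop
  endfacet
  facet normal 0.0000 0.0000 -1.0000
    outer loop
      vertex 11.0 0.0 0.0
      vertex 3.2 3.2 0.0
      vertex 22.0 11.0 0.0
    endloop
  endfacet
  facet normal 0.0000 0.0000 -1.0000
    outer loop
      vertex 18.8 3.2 0.0
      vertex 11.0 0.0 0.0
      vertex 22.0 11.0 0.0
    endloop
  endfacet
  facet normal 0.0000 0.0000 1.0000
    outer loop
      vertex 22.0 11.0 14.0
      vertex 18.8 18.8 14.0
      vertex 11.0 22.0 14.0
    endloop
  endfacet
  facet normal 0.0000 0.0000 1.0000
    outer loop
      vertex 22.0 11.0 14.0
      vertex 11.0 22.0 14.0
      vertex 3.2 18.8 14.0
    endloop
  endfacet
  facet normal 0.0000 0.0000 1.0000
    outer loop
      vertex 22.0 11.0 14.0
      vertex 3.2 18.8 14.0
      vertex 0.0 11.0 14.0
    endloop
  endfacet
  facet normal 0.0000 0.0000 1.0000
    outer loop
      vertex 22.0 11.0 14.0
      vertex 0.0 11.0 14.0
      vertex 3.2 3.2 14.0
    endloop
  endfacet
  facet normal 0.0000 0.0000 1.0000
    outer loop
      vertex 22.0 11.0 14.0
      vertex 3.2 3.2 14.0
      vertex 11.0 0.0 14.0
    endloop
  endfacet
  facet normal 0.0000 0.0000 1.0000
    outer loop
      vertex 22.0 11.0 14.0
      vertex 11.0 0.0 14.0
      vertex 18.8 3.2 14.0
    endloop
  endfacet
  facet normal 0.9252 0.3796 0.0000
    outer loop
      vertex 22.0 11.0 0.0
      vertex 18.8 18.8 0.0
      vertex 18.8 18.8 14.0
    endloop
  endfacet
  facet normal 0.9252 0.3796 0.0000
    outer loop
      vertex 22.0 11.0 0.0
      vertex 18.8 18.8 14.0
      vertex 22.0 11.0 14.0
    endloop
  endfacet
  facet normal 0.3796 0.9252 0.0000
    outer loop
      vertex 18.8 18.8 0.0
      vertex 11.0 22.0 0.0
      vertex 11.0 22.0 14.0
    endloop
  endfacet
  facet normal 0.3796 0.9252 0.0000
    outer loop
      vertex 18.8 18.8 0.0
      vertex 11.0 22.0 14.0
      vertex 18.8 18.8 14.0
    endloop
  endfacet
  facet normal -0.3796 0.9252 0.0000
    outer loop
      vertex 11.0 22.0 0.0
      vertex 3.2 18.8 0.0
      vertex 3.2 18.8 14.0
    endloop
  endfacet
  facet normal -0.3796 0.9252 0.0000
    outer loop
      vertex 11.0 22.0 0.0
      vertex 3.2 18.8 14.0
      vertex 11.0 22.0 14.0
    endloop
  endfacet
  facet normal -0.9252 0.3796 0.0000
    outer loop
      vertex 3.2 18.8 0.0
      vertex 0.0 11.0 0.0
      vertex 0.0 11.0 14.0
    endloop
  endfacet
  facet normal -0.9252 0.3796 0.0000
    outer loop
      vertex 3.2 18.8 0.0
      vertex 0.0 11.0 14.0
      vertex 3.2 18.8 14.0
    endloop
  endfacet
  facet normal -0.9252 -0.3796 0.0000
    outer loop
      vertex 0.0 11.0 0.0
      vertex 3.2 3.2 0.0
      vertex 3.2 3.2 14.0
    endloop
  endfacet
  facet normal -0.9252 -0.3796 0.0000
    outer loop
      vertex 0.0 11.0 0.0
      vertex 3.2 3.2 14.0
      vertex 0.0 11.0 14.0
    endloop
  endfacet
  facet normal -0.3796 -0.9252 0.0000
    outer loop
      vertex 3.2 3.2 0.0
      vertex 11.0 0.0 0.0
      vertex 11.0 0.0 14.0
    endloop
  endfacet
  facet normal -0.3796 -0.9252 0.0000
    outer loop
      vertex 3.2 3.2 0.0
      vertex 11.0 0.0 14.0
      vertex 3.2 3.2 14.0
    endloop
  endfacet
  facet normal 0.3796 -0.9252 0.0000
    outer loop
      vertex 11.0 0.0 0.0
      vertex 18.8 3.2 0.0
      vertex 18.8 3.2 14.0
    endloop
  endfacet
  facet normal 0.3796 -0.9252 0.0000
    outer loop
      vertex 11.0 0.0 0.0
      vertex 18.8 3.2 14.0
      vertex 11.0 0.0 14.0
    endloop
  endfacet
  facet normal 0.9252 -0.3796 0.0000
    outer loop
      vertex 18.8 3.2 0.0
      vertex 22.0 11.0 0.0
      vertex 22.0 11.0 14.0
    endloop
  endfacet
  facet normal 0.9252 -0.3796 0.0000
    outer loop
      vertex 18.8 3.2 0.0
      vertex 22.0 11.0 14.0
      vertex 18.8 3.2 14.0
    endloop
  endfacet
endsolid part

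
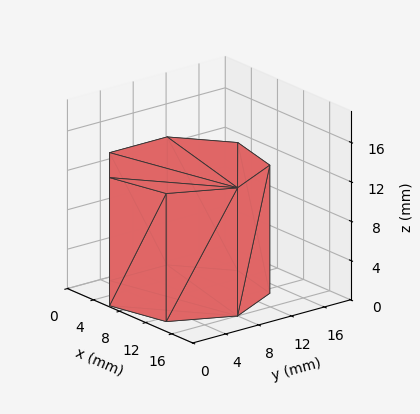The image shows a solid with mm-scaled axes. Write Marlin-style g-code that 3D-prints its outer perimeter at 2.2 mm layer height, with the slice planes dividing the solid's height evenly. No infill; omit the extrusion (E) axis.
Reading the render: the shape is a regular 7-sided prism (a cylinder approximated with 7 flat sides), circumscribed radius ≈ 8 mm, height ≈ 13 mm (dimensions read to the nearest mm from the axis ticks). For the g-code, the solid's height is divided into equal slices at the stated Δz and each level perimeter traced with G1 moves after a G0 lift.

; perimeter-only toolpath
G21 ; units = mm
G90 ; absolute positioning
G28 ; home
; layer 1
G0 Z2.2
G0 X16.0 Y8.0
G1 X13.0 Y14.3
G1 X6.2 Y15.8
G1 X0.8 Y11.5
G1 X0.8 Y4.5
G1 X6.2 Y0.2
G1 X13.0 Y1.7
G1 X16.0 Y8.0
; layer 2
G0 Z4.3
G0 X16.0 Y8.0
G1 X13.0 Y14.3
G1 X6.2 Y15.8
G1 X0.8 Y11.5
G1 X0.8 Y4.5
G1 X6.2 Y0.2
G1 X13.0 Y1.7
G1 X16.0 Y8.0
; layer 3
G0 Z6.5
G0 X16.0 Y8.0
G1 X13.0 Y14.3
G1 X6.2 Y15.8
G1 X0.8 Y11.5
G1 X0.8 Y4.5
G1 X6.2 Y0.2
G1 X13.0 Y1.7
G1 X16.0 Y8.0
; layer 4
G0 Z8.7
G0 X16.0 Y8.0
G1 X13.0 Y14.3
G1 X6.2 Y15.8
G1 X0.8 Y11.5
G1 X0.8 Y4.5
G1 X6.2 Y0.2
G1 X13.0 Y1.7
G1 X16.0 Y8.0
; layer 5
G0 Z10.8
G0 X16.0 Y8.0
G1 X13.0 Y14.3
G1 X6.2 Y15.8
G1 X0.8 Y11.5
G1 X0.8 Y4.5
G1 X6.2 Y0.2
G1 X13.0 Y1.7
G1 X16.0 Y8.0
; layer 6
G0 Z13.0
G0 X16.0 Y8.0
G1 X13.0 Y14.3
G1 X6.2 Y15.8
G1 X0.8 Y11.5
G1 X0.8 Y4.5
G1 X6.2 Y0.2
G1 X13.0 Y1.7
G1 X16.0 Y8.0
M2 ; end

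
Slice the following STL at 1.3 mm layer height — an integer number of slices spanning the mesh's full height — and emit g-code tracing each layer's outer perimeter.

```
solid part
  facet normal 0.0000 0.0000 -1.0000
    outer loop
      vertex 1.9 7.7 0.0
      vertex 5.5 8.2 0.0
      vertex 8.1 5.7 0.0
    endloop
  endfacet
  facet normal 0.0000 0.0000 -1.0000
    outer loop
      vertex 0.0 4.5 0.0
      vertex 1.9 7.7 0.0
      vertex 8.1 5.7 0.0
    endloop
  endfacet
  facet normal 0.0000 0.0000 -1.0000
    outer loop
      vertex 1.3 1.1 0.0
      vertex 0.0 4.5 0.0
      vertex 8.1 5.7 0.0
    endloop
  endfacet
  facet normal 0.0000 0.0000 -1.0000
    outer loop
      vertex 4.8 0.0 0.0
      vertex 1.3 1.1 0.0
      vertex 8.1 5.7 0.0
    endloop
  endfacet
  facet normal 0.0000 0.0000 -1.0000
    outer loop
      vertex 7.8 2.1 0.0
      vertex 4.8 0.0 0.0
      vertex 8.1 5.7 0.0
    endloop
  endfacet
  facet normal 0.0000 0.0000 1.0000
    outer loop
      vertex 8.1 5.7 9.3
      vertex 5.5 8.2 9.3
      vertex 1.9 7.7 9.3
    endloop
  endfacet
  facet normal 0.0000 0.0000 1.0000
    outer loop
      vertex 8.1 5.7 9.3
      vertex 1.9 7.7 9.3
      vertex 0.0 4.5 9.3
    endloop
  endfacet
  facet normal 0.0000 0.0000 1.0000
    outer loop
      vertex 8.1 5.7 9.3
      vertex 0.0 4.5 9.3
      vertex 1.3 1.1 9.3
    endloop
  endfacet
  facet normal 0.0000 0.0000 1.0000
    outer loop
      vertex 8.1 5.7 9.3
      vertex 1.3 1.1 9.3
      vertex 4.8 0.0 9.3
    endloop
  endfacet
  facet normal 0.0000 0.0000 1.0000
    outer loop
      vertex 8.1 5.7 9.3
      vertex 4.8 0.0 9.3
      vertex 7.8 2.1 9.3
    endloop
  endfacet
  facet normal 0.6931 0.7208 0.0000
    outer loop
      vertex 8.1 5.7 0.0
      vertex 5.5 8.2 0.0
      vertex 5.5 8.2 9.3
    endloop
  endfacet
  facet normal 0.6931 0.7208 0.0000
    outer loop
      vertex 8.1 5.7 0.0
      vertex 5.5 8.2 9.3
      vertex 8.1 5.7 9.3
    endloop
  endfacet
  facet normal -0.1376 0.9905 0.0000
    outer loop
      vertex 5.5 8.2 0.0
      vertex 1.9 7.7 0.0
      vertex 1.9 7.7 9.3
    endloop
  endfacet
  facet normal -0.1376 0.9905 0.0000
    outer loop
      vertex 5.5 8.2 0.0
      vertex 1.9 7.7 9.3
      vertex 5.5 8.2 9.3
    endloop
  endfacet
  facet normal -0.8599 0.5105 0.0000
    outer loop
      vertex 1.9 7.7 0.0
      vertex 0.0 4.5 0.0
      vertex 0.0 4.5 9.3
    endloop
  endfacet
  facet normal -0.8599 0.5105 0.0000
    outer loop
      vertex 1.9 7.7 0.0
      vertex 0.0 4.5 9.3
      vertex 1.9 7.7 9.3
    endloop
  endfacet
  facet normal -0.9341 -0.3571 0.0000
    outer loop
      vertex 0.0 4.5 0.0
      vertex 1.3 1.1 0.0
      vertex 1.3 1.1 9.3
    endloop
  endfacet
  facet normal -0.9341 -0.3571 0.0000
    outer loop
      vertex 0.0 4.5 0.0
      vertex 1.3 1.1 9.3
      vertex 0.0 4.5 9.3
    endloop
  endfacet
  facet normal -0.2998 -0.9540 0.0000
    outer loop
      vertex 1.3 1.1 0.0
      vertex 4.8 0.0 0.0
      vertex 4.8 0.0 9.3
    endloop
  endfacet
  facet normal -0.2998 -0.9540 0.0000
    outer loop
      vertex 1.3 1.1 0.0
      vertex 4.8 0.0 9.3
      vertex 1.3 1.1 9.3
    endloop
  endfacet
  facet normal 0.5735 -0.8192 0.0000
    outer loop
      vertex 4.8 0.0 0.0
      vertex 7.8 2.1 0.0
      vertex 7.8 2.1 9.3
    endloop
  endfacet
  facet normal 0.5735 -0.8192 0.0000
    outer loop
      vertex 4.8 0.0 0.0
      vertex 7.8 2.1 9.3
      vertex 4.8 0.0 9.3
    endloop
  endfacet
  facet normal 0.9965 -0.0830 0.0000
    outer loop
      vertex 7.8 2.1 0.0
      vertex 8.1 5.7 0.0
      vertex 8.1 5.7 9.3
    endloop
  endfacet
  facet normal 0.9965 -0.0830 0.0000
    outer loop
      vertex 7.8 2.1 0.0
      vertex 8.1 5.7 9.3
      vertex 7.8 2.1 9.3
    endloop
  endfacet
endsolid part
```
; perimeter-only toolpath
G21 ; units = mm
G90 ; absolute positioning
G28 ; home
; layer 1
G0 Z1.3
G0 X8.1 Y5.7
G1 X5.5 Y8.2
G1 X1.9 Y7.7
G1 X0.0 Y4.5
G1 X1.3 Y1.1
G1 X4.8 Y0.0
G1 X7.8 Y2.1
G1 X8.1 Y5.7
; layer 2
G0 Z2.7
G0 X8.1 Y5.7
G1 X5.5 Y8.2
G1 X1.9 Y7.7
G1 X0.0 Y4.5
G1 X1.3 Y1.1
G1 X4.8 Y0.0
G1 X7.8 Y2.1
G1 X8.1 Y5.7
; layer 3
G0 Z4.0
G0 X8.1 Y5.7
G1 X5.5 Y8.2
G1 X1.9 Y7.7
G1 X0.0 Y4.5
G1 X1.3 Y1.1
G1 X4.8 Y0.0
G1 X7.8 Y2.1
G1 X8.1 Y5.7
; layer 4
G0 Z5.3
G0 X8.1 Y5.7
G1 X5.5 Y8.2
G1 X1.9 Y7.7
G1 X0.0 Y4.5
G1 X1.3 Y1.1
G1 X4.8 Y0.0
G1 X7.8 Y2.1
G1 X8.1 Y5.7
; layer 5
G0 Z6.6
G0 X8.1 Y5.7
G1 X5.5 Y8.2
G1 X1.9 Y7.7
G1 X0.0 Y4.5
G1 X1.3 Y1.1
G1 X4.8 Y0.0
G1 X7.8 Y2.1
G1 X8.1 Y5.7
; layer 6
G0 Z8.0
G0 X8.1 Y5.7
G1 X5.5 Y8.2
G1 X1.9 Y7.7
G1 X0.0 Y4.5
G1 X1.3 Y1.1
G1 X4.8 Y0.0
G1 X7.8 Y2.1
G1 X8.1 Y5.7
; layer 7
G0 Z9.3
G0 X8.1 Y5.7
G1 X5.5 Y8.2
G1 X1.9 Y7.7
G1 X0.0 Y4.5
G1 X1.3 Y1.1
G1 X4.8 Y0.0
G1 X7.8 Y2.1
G1 X8.1 Y5.7
M2 ; end

The solid is a regular 7-sided prism (a cylinder approximated with 7 flat sides), circumscribed radius ≈ 4.2 mm, height ≈ 9.3 mm. Slicing at Δz = 1.3 mm — 7 equal slices spanning the solid's height, so layer i sits at z = i·h/7 — gives 7 non-empty perimeters. Each is a 7-segment closed polygon; G0 lifts to the layer z and rapids to the start vertex, then G1 traces the edges.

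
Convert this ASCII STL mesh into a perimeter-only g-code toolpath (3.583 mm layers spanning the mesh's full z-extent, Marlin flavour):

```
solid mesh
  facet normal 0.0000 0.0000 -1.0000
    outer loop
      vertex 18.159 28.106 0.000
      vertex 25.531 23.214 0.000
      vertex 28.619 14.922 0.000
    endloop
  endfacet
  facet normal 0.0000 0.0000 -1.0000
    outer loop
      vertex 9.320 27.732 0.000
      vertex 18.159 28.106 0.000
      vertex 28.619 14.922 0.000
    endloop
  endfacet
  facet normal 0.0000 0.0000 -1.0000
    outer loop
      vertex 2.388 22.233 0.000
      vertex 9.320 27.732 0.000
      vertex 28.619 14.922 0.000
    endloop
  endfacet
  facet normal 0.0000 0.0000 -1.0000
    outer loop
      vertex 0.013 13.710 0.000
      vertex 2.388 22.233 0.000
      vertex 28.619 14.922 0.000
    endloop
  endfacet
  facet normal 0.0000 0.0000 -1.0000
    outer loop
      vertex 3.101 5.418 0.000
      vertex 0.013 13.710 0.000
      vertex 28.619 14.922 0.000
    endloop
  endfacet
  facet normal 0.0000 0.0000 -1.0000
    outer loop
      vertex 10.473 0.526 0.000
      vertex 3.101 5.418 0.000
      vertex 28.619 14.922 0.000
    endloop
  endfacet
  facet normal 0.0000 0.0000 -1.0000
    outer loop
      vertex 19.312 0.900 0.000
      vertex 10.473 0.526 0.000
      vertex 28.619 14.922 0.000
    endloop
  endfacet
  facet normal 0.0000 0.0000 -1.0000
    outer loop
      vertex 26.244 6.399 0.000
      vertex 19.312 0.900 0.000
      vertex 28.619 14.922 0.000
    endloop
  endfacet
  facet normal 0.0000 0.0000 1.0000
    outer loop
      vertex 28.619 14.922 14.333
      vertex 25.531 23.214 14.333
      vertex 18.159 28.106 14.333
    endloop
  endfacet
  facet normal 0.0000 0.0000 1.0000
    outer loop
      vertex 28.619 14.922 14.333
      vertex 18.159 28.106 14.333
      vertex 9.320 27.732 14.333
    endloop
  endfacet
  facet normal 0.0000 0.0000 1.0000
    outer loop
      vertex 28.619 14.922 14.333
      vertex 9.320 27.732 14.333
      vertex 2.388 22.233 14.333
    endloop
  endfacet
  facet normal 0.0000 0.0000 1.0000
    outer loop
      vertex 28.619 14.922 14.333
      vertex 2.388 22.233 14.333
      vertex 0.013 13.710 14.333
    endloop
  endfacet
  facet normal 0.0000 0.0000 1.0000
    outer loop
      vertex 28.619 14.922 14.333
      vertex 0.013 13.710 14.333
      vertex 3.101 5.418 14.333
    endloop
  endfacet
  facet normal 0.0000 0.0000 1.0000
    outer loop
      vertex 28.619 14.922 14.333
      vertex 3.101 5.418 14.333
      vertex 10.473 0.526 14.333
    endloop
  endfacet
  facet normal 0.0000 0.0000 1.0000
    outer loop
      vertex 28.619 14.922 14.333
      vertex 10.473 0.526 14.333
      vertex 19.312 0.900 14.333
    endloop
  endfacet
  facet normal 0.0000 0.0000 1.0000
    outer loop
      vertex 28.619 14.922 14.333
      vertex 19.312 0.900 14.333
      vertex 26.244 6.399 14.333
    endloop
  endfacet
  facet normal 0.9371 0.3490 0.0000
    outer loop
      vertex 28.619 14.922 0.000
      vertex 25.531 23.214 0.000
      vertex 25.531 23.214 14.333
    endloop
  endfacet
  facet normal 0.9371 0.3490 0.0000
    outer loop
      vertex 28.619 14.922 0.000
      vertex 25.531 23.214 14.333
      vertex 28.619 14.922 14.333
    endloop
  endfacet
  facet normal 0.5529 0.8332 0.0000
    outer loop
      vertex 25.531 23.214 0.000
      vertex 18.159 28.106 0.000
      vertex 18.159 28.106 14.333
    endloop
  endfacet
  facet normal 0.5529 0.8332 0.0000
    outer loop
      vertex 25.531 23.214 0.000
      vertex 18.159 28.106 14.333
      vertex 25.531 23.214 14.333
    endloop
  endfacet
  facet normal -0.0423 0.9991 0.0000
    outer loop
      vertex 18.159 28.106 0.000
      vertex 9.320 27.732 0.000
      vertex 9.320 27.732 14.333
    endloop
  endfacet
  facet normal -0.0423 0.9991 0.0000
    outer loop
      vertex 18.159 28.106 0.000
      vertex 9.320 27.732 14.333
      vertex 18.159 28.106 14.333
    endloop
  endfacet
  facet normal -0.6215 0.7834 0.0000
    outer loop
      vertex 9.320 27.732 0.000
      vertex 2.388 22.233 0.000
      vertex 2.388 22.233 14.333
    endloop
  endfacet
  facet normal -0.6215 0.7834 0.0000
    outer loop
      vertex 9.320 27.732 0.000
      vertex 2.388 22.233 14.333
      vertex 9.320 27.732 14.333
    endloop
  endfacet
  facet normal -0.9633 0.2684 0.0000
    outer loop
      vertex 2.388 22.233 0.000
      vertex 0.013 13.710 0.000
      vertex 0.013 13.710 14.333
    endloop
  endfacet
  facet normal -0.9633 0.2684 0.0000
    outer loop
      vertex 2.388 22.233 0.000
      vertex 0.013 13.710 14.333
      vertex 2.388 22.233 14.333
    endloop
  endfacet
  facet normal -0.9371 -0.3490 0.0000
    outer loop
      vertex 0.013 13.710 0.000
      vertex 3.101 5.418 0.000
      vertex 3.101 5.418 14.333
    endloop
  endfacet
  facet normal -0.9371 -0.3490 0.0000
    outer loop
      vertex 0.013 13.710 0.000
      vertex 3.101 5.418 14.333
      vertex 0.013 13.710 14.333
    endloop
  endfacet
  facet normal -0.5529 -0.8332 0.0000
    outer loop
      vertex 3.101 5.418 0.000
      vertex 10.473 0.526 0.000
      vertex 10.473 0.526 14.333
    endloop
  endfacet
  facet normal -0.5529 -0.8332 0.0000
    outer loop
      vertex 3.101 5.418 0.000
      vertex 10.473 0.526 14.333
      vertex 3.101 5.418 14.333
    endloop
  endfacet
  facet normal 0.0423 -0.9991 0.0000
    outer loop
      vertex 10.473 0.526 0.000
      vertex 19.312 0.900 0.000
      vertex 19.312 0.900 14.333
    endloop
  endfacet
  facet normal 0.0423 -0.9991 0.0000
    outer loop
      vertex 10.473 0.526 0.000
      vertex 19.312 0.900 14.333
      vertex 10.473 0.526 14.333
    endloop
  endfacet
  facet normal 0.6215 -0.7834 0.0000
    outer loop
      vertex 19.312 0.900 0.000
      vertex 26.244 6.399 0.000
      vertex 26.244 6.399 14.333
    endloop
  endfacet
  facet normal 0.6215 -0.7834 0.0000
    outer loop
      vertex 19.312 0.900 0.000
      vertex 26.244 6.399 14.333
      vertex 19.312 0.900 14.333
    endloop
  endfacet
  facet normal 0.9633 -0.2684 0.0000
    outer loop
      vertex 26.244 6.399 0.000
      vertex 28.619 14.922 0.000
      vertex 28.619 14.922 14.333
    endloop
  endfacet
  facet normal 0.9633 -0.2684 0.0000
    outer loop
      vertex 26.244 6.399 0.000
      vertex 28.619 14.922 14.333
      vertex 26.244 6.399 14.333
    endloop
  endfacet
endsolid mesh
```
; perimeter-only toolpath
G21 ; units = mm
G90 ; absolute positioning
G28 ; home
; layer 1
G0 Z3.583
G0 X28.619 Y14.922
G1 X25.531 Y23.214
G1 X18.159 Y28.106
G1 X9.320 Y27.732
G1 X2.388 Y22.233
G1 X0.013 Y13.710
G1 X3.101 Y5.418
G1 X10.473 Y0.526
G1 X19.312 Y0.900
G1 X26.244 Y6.399
G1 X28.619 Y14.922
; layer 2
G0 Z7.167
G0 X28.619 Y14.922
G1 X25.531 Y23.214
G1 X18.159 Y28.106
G1 X9.320 Y27.732
G1 X2.388 Y22.233
G1 X0.013 Y13.710
G1 X3.101 Y5.418
G1 X10.473 Y0.526
G1 X19.312 Y0.900
G1 X26.244 Y6.399
G1 X28.619 Y14.922
; layer 3
G0 Z10.750
G0 X28.619 Y14.922
G1 X25.531 Y23.214
G1 X18.159 Y28.106
G1 X9.320 Y27.732
G1 X2.388 Y22.233
G1 X0.013 Y13.710
G1 X3.101 Y5.418
G1 X10.473 Y0.526
G1 X19.312 Y0.900
G1 X26.244 Y6.399
G1 X28.619 Y14.922
; layer 4
G0 Z14.333
G0 X28.619 Y14.922
G1 X25.531 Y23.214
G1 X18.159 Y28.106
G1 X9.320 Y27.732
G1 X2.388 Y22.233
G1 X0.013 Y13.710
G1 X3.101 Y5.418
G1 X10.473 Y0.526
G1 X19.312 Y0.900
G1 X26.244 Y6.399
G1 X28.619 Y14.922
M2 ; end

The solid is a regular 10-sided prism (a cylinder approximated with 10 flat sides), circumscribed radius ≈ 14.3 mm, height ≈ 14.3 mm. Slicing at Δz = 3.583 mm — 4 equal slices spanning the solid's height, so layer i sits at z = i·h/4 — gives 4 non-empty perimeters. Each is a 10-segment closed polygon; G0 lifts to the layer z and rapids to the start vertex, then G1 traces the edges.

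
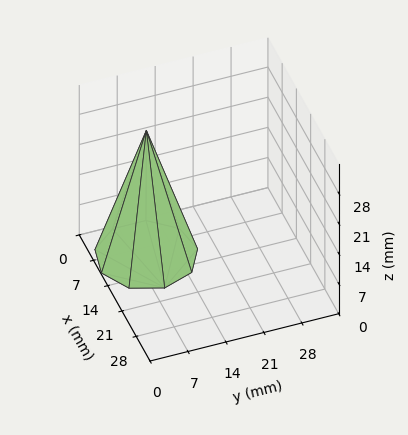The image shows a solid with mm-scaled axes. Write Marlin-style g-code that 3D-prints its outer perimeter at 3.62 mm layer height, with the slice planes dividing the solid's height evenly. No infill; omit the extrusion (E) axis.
Reading the render: the shape is a regular 9-sided pyramid, base circumscribed radius ≈ 9 mm, apex at z ≈ 29 mm (dimensions read to the nearest mm from the axis ticks). For the g-code, the solid's height is divided into equal slices at the stated Δz and each level perimeter traced with G1 moves after a G0 lift.

; perimeter-only toolpath
G21 ; units = mm
G90 ; absolute positioning
G28 ; home
; layer 1
G0 Z3.62
G0 X16.88 Y9.00
G1 X15.03 Y14.07
G1 X10.37 Y16.75
G1 X5.06 Y15.82
G1 X1.60 Y11.70
G1 X1.60 Y6.30
G1 X5.06 Y2.18
G1 X10.37 Y1.25
G1 X15.03 Y3.93
G1 X16.88 Y9.00
; layer 2
G0 Z7.25
G0 X15.75 Y9.00
G1 X14.17 Y13.34
G1 X10.17 Y15.64
G1 X5.62 Y14.84
G1 X2.66 Y11.31
G1 X2.66 Y6.69
G1 X5.62 Y3.16
G1 X10.17 Y2.35
G1 X14.17 Y4.66
G1 X15.75 Y9.00
; layer 3
G0 Z10.88
G0 X14.62 Y9.00
G1 X13.31 Y12.62
G1 X9.98 Y14.54
G1 X6.19 Y13.87
G1 X3.71 Y10.93
G1 X3.71 Y7.08
G1 X6.19 Y4.13
G1 X9.98 Y3.46
G1 X13.31 Y5.38
G1 X14.62 Y9.00
; layer 4
G0 Z14.50
G0 X13.50 Y9.00
G1 X12.45 Y11.89
G1 X9.78 Y13.43
G1 X6.75 Y12.89
G1 X4.77 Y10.54
G1 X4.77 Y7.46
G1 X6.75 Y5.11
G1 X9.78 Y4.57
G1 X12.45 Y6.11
G1 X13.50 Y9.00
; layer 5
G0 Z18.12
G0 X12.38 Y9.00
G1 X11.58 Y11.17
G1 X9.59 Y12.32
G1 X7.31 Y11.92
G1 X5.83 Y10.16
G1 X5.83 Y7.84
G1 X7.31 Y6.08
G1 X9.59 Y5.68
G1 X11.58 Y6.83
G1 X12.38 Y9.00
; layer 6
G0 Z21.75
G0 X11.25 Y9.00
G1 X10.72 Y10.45
G1 X9.39 Y11.21
G1 X7.88 Y10.95
G1 X6.88 Y9.77
G1 X6.88 Y8.23
G1 X7.88 Y7.05
G1 X9.39 Y6.79
G1 X10.72 Y7.55
G1 X11.25 Y9.00
; layer 7
G0 Z25.38
G0 X10.12 Y9.00
G1 X9.86 Y9.72
G1 X9.20 Y10.11
G1 X8.44 Y9.97
G1 X7.94 Y9.38
G1 X7.94 Y8.62
G1 X8.44 Y8.03
G1 X9.20 Y7.89
G1 X9.86 Y8.28
G1 X10.12 Y9.00
M2 ; end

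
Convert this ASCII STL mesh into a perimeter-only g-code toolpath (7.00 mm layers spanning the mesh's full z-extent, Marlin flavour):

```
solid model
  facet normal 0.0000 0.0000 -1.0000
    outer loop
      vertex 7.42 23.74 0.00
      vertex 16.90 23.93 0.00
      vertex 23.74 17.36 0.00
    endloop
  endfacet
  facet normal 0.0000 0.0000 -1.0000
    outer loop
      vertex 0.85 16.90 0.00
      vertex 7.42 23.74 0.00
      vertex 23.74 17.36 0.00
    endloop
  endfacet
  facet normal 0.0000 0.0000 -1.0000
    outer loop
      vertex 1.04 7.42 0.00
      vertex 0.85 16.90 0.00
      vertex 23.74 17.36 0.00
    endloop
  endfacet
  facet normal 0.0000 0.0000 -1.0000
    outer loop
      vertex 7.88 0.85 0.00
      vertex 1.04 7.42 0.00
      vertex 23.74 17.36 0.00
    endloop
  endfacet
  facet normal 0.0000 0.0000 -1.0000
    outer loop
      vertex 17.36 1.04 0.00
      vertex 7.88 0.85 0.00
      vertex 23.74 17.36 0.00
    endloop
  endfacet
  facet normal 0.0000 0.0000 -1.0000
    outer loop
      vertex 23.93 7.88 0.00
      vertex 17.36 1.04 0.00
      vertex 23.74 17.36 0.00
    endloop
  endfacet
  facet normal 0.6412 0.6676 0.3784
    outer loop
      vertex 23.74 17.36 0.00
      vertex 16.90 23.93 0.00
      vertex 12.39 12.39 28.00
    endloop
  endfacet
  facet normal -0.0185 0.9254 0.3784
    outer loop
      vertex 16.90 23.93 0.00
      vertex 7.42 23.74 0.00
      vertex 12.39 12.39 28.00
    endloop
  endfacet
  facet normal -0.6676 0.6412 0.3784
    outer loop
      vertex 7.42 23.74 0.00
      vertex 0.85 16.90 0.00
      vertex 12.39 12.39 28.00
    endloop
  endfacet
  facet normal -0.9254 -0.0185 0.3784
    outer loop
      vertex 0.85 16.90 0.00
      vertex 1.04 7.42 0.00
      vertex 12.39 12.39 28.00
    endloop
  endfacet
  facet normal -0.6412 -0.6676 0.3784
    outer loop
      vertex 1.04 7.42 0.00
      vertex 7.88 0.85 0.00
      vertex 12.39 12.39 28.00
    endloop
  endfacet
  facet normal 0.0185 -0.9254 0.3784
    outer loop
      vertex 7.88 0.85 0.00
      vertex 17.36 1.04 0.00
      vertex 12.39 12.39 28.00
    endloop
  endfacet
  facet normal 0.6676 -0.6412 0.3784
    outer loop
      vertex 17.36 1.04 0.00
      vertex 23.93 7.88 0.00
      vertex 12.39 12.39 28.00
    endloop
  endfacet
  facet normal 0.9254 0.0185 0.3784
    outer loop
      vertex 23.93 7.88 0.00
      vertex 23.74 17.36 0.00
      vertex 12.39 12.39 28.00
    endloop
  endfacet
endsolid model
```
; perimeter-only toolpath
G21 ; units = mm
G90 ; absolute positioning
G28 ; home
; layer 1
G0 Z7.00
G0 X20.90 Y16.12
G1 X15.77 Y21.04
G1 X8.66 Y20.90
G1 X3.74 Y15.77
G1 X3.88 Y8.66
G1 X9.01 Y3.74
G1 X16.12 Y3.88
G1 X21.04 Y9.01
G1 X20.90 Y16.12
; layer 2
G0 Z14.00
G0 X18.06 Y14.88
G1 X14.64 Y18.16
G1 X9.91 Y18.06
G1 X6.62 Y14.64
G1 X6.71 Y9.91
G1 X10.13 Y6.62
G1 X14.88 Y6.71
G1 X18.16 Y10.13
G1 X18.06 Y14.88
; layer 3
G0 Z21.00
G0 X15.23 Y13.63
G1 X13.52 Y15.28
G1 X11.15 Y15.23
G1 X9.51 Y13.52
G1 X9.55 Y11.15
G1 X11.26 Y9.51
G1 X13.63 Y9.55
G1 X15.28 Y11.26
G1 X15.23 Y13.63
M2 ; end

The solid is a regular 8-sided pyramid, base circumscribed radius ≈ 12.4 mm, apex at z ≈ 28 mm. Slicing at Δz = 7.00 mm — 4 equal slices spanning the solid's height, so layer i sits at z = i·h/4 — gives 3 non-empty perimeters. Each is a 8-segment closed polygon; G0 lifts to the layer z and rapids to the start vertex, then G1 traces the edges. The cross-section shrinks linearly with z (the slice at the apex is degenerate and omitted).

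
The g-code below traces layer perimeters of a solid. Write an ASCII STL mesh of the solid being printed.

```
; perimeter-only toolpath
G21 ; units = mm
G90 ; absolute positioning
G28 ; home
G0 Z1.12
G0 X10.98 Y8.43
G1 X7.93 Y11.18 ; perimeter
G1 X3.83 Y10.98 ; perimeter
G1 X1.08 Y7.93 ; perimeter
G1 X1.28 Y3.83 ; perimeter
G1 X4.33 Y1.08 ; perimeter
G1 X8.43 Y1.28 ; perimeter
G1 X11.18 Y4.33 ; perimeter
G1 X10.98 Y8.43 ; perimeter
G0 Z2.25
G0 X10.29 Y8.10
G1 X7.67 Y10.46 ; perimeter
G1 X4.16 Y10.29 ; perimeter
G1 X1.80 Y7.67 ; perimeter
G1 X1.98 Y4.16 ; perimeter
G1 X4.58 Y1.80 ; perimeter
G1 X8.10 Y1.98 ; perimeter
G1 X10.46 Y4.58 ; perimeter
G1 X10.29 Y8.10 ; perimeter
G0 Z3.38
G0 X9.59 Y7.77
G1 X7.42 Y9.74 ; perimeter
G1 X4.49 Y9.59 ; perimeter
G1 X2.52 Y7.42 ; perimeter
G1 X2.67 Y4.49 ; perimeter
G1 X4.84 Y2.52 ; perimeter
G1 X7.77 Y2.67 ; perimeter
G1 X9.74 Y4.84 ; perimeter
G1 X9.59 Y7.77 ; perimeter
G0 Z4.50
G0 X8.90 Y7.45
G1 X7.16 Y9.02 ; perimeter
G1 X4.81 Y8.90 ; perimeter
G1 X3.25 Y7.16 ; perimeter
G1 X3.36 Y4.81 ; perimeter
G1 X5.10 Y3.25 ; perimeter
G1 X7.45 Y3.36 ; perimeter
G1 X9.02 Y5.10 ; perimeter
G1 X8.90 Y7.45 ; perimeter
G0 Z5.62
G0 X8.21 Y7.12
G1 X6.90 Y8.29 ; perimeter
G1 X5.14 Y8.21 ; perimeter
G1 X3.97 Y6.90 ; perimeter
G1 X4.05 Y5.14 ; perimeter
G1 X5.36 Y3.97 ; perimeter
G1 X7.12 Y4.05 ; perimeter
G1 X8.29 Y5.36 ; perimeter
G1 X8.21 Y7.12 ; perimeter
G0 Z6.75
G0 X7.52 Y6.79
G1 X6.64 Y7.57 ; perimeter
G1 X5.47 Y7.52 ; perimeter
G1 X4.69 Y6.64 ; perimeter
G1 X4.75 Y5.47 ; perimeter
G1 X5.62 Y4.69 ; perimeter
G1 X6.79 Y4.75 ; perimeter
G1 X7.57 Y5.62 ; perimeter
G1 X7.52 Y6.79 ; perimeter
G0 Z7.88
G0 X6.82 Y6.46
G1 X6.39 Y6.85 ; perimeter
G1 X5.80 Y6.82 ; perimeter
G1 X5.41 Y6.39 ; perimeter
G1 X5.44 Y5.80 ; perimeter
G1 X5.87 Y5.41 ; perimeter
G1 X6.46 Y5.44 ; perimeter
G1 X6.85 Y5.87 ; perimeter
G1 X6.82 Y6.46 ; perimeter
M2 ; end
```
solid part
  facet normal 0.0000 0.0000 -1.0000
    outer loop
      vertex 3.50 11.67 0.00
      vertex 8.19 11.90 0.00
      vertex 11.67 8.76 0.00
    endloop
  endfacet
  facet normal 0.0000 0.0000 -1.0000
    outer loop
      vertex 0.36 8.19 0.00
      vertex 3.50 11.67 0.00
      vertex 11.67 8.76 0.00
    endloop
  endfacet
  facet normal 0.0000 0.0000 -1.0000
    outer loop
      vertex 0.59 3.50 0.00
      vertex 0.36 8.19 0.00
      vertex 11.67 8.76 0.00
    endloop
  endfacet
  facet normal 0.0000 0.0000 -1.0000
    outer loop
      vertex 4.07 0.36 0.00
      vertex 0.59 3.50 0.00
      vertex 11.67 8.76 0.00
    endloop
  endfacet
  facet normal 0.0000 0.0000 -1.0000
    outer loop
      vertex 8.76 0.59 0.00
      vertex 4.07 0.36 0.00
      vertex 11.67 8.76 0.00
    endloop
  endfacet
  facet normal 0.0000 0.0000 -1.0000
    outer loop
      vertex 11.90 4.07 0.00
      vertex 8.76 0.59 0.00
      vertex 11.67 8.76 0.00
    endloop
  endfacet
  facet normal 0.5670 0.6284 0.5326
    outer loop
      vertex 11.67 8.76 0.00
      vertex 8.19 11.90 0.00
      vertex 6.13 6.13 9.00
    endloop
  endfacet
  facet normal -0.0415 0.8454 0.5325
    outer loop
      vertex 8.19 11.90 0.00
      vertex 3.50 11.67 0.00
      vertex 6.13 6.13 9.00
    endloop
  endfacet
  facet normal -0.6284 0.5670 0.5326
    outer loop
      vertex 3.50 11.67 0.00
      vertex 0.36 8.19 0.00
      vertex 6.13 6.13 9.00
    endloop
  endfacet
  facet normal -0.8454 -0.0415 0.5325
    outer loop
      vertex 0.36 8.19 0.00
      vertex 0.59 3.50 0.00
      vertex 6.13 6.13 9.00
    endloop
  endfacet
  facet normal -0.5670 -0.6284 0.5326
    outer loop
      vertex 0.59 3.50 0.00
      vertex 4.07 0.36 0.00
      vertex 6.13 6.13 9.00
    endloop
  endfacet
  facet normal 0.0415 -0.8454 0.5325
    outer loop
      vertex 4.07 0.36 0.00
      vertex 8.76 0.59 0.00
      vertex 6.13 6.13 9.00
    endloop
  endfacet
  facet normal 0.6284 -0.5670 0.5326
    outer loop
      vertex 8.76 0.59 0.00
      vertex 11.90 4.07 0.00
      vertex 6.13 6.13 9.00
    endloop
  endfacet
  facet normal 0.8454 0.0415 0.5325
    outer loop
      vertex 11.90 4.07 0.00
      vertex 11.67 8.76 0.00
      vertex 6.13 6.13 9.00
    endloop
  endfacet
endsolid part

The G0 Z moves step by Δz≈1.12 mm. The G1 loops shrink linearly with z, so the solid tapers from its base footprint up to z≈9. Closing with a flat bottom cap and the tapered top and triangulating gives 14 facets — a regular 8-sided pyramid, base circumscribed radius ≈ 6.13 mm, apex at z ≈ 9 mm.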